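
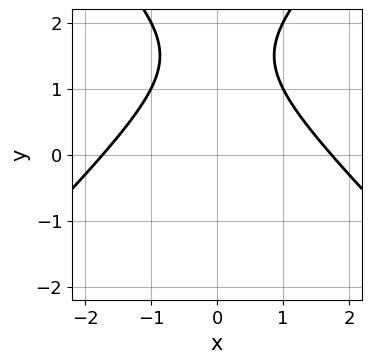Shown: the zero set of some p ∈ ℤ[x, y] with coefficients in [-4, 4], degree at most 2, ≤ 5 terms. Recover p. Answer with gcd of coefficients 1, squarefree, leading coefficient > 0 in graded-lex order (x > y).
1. Degree: a generic line meets the curve in up to 2 points, so deg p = 2.
2. Symmetries: it's symmetric under x → −x, forcing even powers of x.
3. From the axis intercepts and sections: the curve avoids every integer y-axis point in the box.
4. The integer polynomial consistent with all of this is the stated p.

x^2 - y^2 + 3*y - 3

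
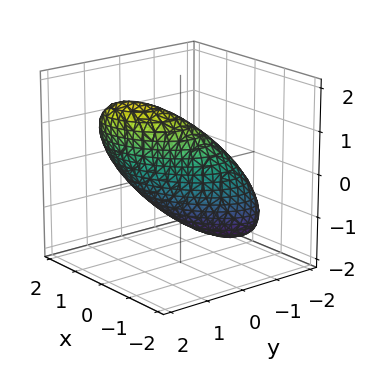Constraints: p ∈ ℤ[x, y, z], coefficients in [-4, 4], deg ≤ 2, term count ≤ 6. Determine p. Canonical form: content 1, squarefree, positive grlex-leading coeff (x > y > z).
2*x^2 - 2*x*y + 3*y^2 - 3*y*z + 2*z^2 - 3

1. deg p = 2.
2. Checking where it meets the axes: among the integer gridlines, it crosses the y-axis at y ∈ {-1, 1}.
3. The integer polynomial consistent with all of this is the stated p.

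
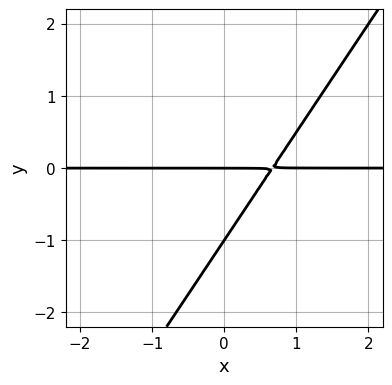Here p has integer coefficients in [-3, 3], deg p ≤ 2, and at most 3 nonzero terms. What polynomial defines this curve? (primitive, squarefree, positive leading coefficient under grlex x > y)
Degree: the shape is more complex than any degree-1 curve, so deg p = 2.
Against the integer gridlines: among the integer gridlines, it crosses the y-axis at y ∈ {-1, 0}; every point of the x-axis in the box is on the curve.
Assembling these constraints gives the stated polynomial.

3*x*y - 2*y^2 - 2*y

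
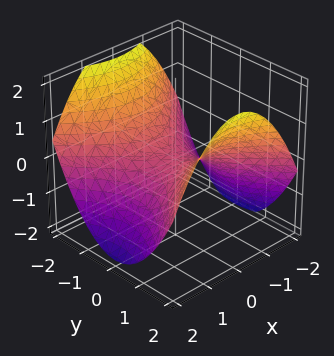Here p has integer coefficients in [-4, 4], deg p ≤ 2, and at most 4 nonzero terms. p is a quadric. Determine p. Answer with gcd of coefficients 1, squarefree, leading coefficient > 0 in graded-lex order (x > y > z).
deg p = 2.
Symmetries: mirror symmetry x ↦ −x ⇒ only even powers of x; mirror symmetry y ↦ −y ⇒ only even powers of y.
Reading off the gridlines: one y-axis crossing is at y = 0; it meets the x-axis at x = 0 (among the integer gridlines); it meets the z-axis at z = 0 (among the integer gridlines).
Solving for integer coefficients yields p as stated.

x^2 - y^2 + 2*z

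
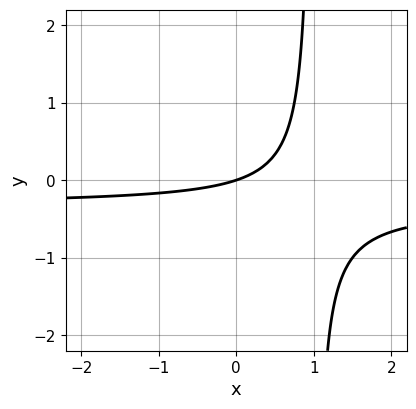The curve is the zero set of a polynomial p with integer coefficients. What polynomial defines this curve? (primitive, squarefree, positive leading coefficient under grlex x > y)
3*x*y + x - 3*y

Degree: the shape is more complex than any degree-1 curve, so deg p = 2.
Observable constraints: it crosses the x-axis at the gridline x = 0; one y-axis crossing is at y = 0.
Assembling these constraints gives the stated polynomial.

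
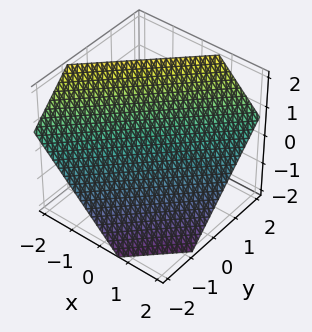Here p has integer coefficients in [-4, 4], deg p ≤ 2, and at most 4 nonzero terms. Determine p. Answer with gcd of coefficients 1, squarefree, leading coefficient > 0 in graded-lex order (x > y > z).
1. The degree is 1 — the surface is flat (a plane).
2. Matching integer coefficients to the picture gives p.

3*x - 3*y + 3*z - 2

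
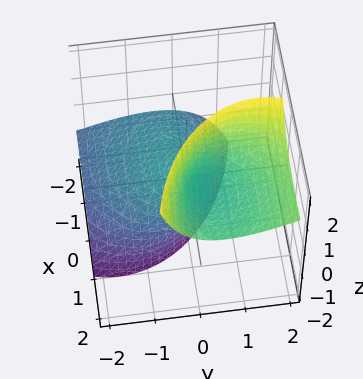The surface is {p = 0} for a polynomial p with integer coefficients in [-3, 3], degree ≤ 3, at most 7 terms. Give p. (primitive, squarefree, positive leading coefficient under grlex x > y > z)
x^2 - 3*x*z + 2*y^2 - 3*y*z + z

There are 2 components.
The degree is 2 — no degree-1 surface has this shape.
Checking where it meets the axes: it crosses the y-axis at the gridline y = 0; one z-axis crossing is at z = 0.
Fitting integer coefficients to these (and the overall shape) gives p.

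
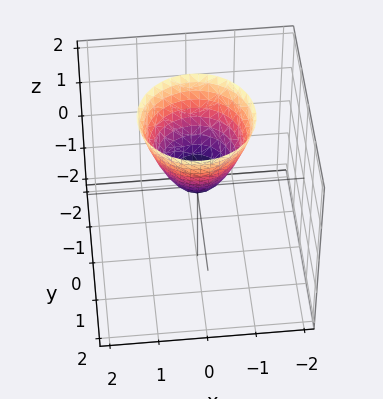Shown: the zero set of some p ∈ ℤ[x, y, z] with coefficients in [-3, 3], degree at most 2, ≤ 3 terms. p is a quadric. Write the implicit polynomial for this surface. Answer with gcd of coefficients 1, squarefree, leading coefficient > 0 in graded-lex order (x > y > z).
3*x^2 + 3*y^2 - 2*z

The degree is 2 — a single bowl opening along one axis; a quadric.
Symmetries: the z-axis is an axis of rotation, so x and y enter only as x² + y².
Observable constraints: it meets the x-axis at x = 0 (among the integer gridlines); it meets the z-axis at z = 0 (among the integer gridlines).
Solving for integer coefficients yields p as stated.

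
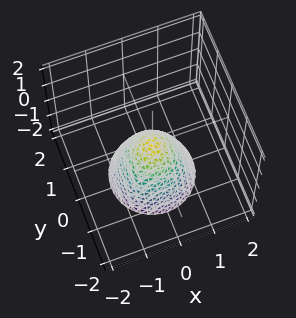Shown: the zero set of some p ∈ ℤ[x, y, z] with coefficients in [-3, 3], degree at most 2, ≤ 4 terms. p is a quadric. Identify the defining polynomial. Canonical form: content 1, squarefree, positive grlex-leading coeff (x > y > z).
3*x^2 + 3*y^2 + 2*z

1. The degree is 2 — a single bowl opening along one axis; a quadric.
2. By symmetry, every cross-section ⟂ z is a circle, so x, y appear only via x² + y².
3. From the axis intercepts and sections: it crosses the x-axis at the gridline x = 0; a circular section at z = -2 has radius between 1 and 2; it meets the y-axis at y = 0 (among the integer gridlines); it meets the z-axis at z = 0 (among the integer gridlines).
4. Putting this together gives p.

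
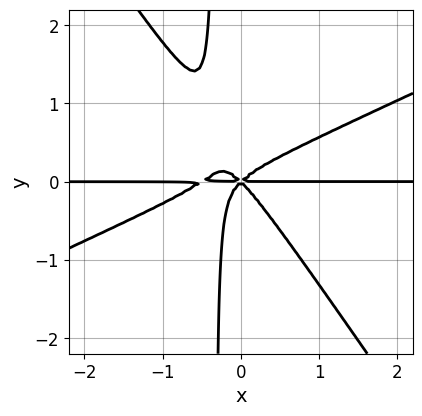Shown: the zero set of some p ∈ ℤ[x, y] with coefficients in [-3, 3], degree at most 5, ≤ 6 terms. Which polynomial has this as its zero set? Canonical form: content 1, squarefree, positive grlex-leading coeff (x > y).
2*x^3*y - 3*x^2*y^2 - 3*x*y^3 + x^2*y - y^3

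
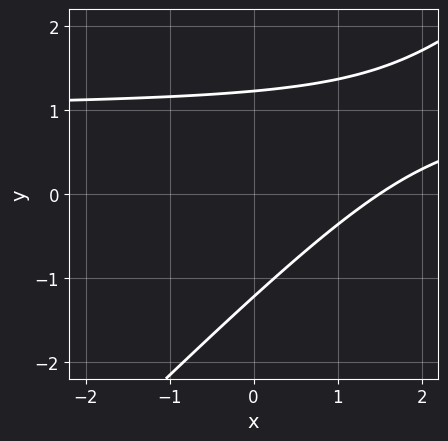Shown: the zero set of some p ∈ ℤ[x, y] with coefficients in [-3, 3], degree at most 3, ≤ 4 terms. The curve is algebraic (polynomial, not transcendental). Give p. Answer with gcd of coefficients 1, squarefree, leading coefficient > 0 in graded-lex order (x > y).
2*x*y - 2*y^2 - 2*x + 3

1. The degree is 2 — the shape is more complex than any degree-1 curve.
2. Matching integer coefficients to the picture gives p.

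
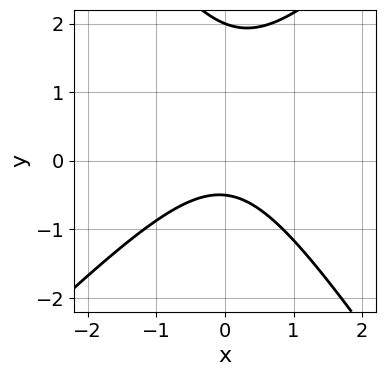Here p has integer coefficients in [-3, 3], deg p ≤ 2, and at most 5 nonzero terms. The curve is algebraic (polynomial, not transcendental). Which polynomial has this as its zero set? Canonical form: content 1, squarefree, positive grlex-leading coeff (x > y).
(a) deg p = 2. A generic line meets the curve in up to 2 points.
(b) Against the integer gridlines: no x-intercept at any integer in the box; it meets the y-axis at y = 2 (among the integer gridlines).
(c) Fitting integer coefficients to these (and the overall shape) gives p.

3*x^2 - x*y - 2*y^2 + 3*y + 2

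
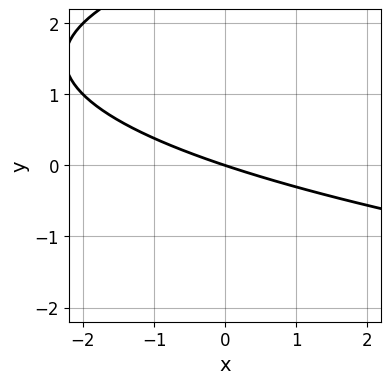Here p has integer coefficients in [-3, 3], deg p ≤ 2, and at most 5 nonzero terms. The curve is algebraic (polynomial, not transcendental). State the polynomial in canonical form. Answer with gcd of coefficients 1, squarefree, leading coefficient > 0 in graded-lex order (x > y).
y^2 - x - 3*y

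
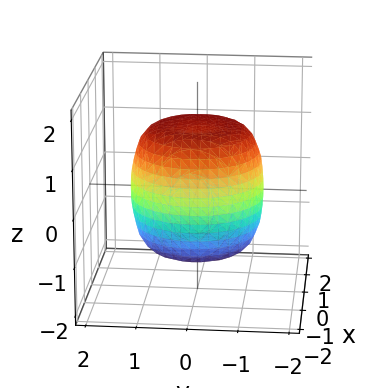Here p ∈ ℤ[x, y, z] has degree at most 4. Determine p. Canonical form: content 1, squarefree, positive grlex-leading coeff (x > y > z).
First, deg p = 4.
Next, symmetry: the z-axis is an axis of rotation, so x and y enter only as x² + y².
Next, checking where it meets the axes: a circular section at z = -1 has radius between 1 and 2.
Finally, together with the visible shape, these determine p as stated.

2*x^4 + 4*x^2*y^2 + 2*y^4 - 2*x^2 - 2*y^2 + 2*z^2 - 3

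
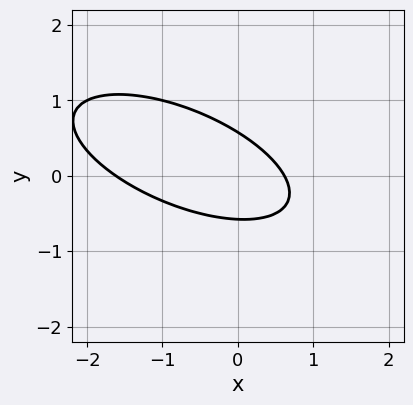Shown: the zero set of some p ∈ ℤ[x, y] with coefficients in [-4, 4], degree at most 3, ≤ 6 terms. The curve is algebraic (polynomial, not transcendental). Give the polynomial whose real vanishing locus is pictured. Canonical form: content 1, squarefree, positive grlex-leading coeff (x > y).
x^2 + 2*x*y + 3*y^2 + x - 1

Degree: a generic line meets the curve in up to 2 points, so deg p = 2.
The integer polynomial consistent with all of this is the stated p.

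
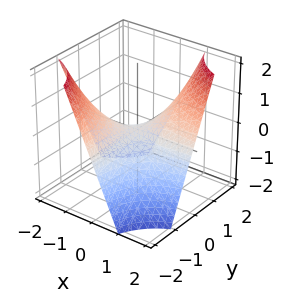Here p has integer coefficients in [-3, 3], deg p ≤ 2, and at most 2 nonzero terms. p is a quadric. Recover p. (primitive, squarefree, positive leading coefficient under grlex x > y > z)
1. Degree: a saddle surface; a quadric, so deg p = 2.
2. Observable constraints: the visible x-axis segment lies entirely on the surface; the visible y-axis segment lies entirely on the surface.
3. Solving for integer coefficients yields p as stated.

x*y - z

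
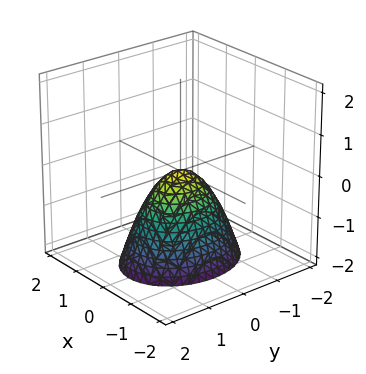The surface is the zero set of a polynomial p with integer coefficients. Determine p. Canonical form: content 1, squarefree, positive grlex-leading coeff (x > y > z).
3*x^2 + 2*y^2 + 2*z

The degree is 2 — a single bowl opening along one axis; a quadric.
Symmetries: mirror symmetry y ↦ −y ⇒ only even powers of y; the x ↦ −x reflection is a symmetry, so x appears only in even powers.
From the visible intercepts: it meets the z-axis at z = 0 (among the integer gridlines); it crosses the y-axis at the gridline y = 0; it meets the x-axis at x = 0 (among the integer gridlines).
Solving for integer coefficients yields p as stated.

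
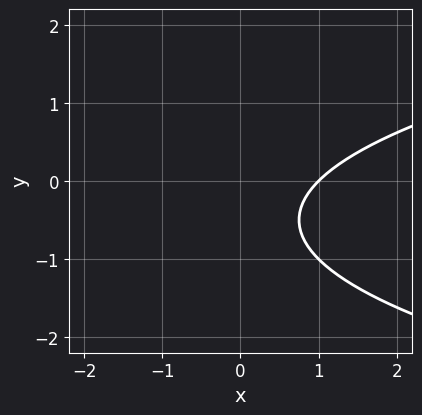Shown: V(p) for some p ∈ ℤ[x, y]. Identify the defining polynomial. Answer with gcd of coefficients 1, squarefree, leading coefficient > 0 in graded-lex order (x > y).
y^2 - x + y + 1

First, the degree is 2 — a generic line meets the curve in up to 2 points.
Then, checking where it meets the axes: the curve avoids every integer y-axis point in the box; one x-axis crossing is at x = 1.
Finally, fitting integer coefficients to these (and the overall shape) gives p.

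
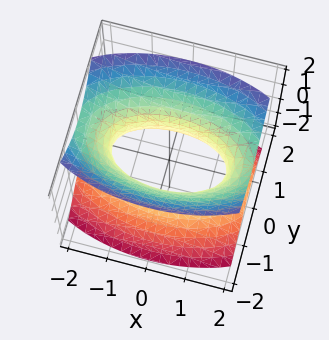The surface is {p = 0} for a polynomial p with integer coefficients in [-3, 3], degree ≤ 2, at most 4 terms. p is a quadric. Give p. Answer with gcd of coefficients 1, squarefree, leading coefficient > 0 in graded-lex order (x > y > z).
x^2 + 3*y^2 - 2*z^2 - 2

First, deg p = 2. An hourglass — one-sheet hyperboloid; a quadric.
Next, symmetries: it's symmetric under z → −z, forcing even powers of z; it's symmetric under x → −x, forcing even powers of x; mirror symmetry y ↦ −y ⇒ only even powers of y.
Next, from the visible intercepts: the surface avoids every integer z-axis point in the box.
Finally, the integer polynomial consistent with all of this is the stated p.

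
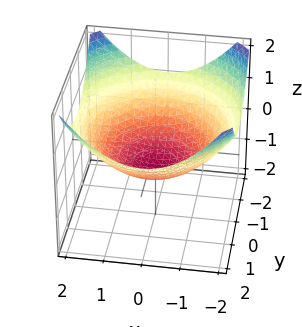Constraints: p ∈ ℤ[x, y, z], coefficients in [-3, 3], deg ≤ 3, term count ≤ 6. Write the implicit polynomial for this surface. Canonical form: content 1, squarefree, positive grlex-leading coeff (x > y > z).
x^2 + y^2 - 3*z - 2

(a) The degree is 2 — no degree-1 surface has this shape.
(b) Symmetries: every cross-section ⟂ z is a circle, so x, y appear only via x² + y².
(c) Checking where it meets the axes: a circular section at z = 0 has radius between 1 and 2.
(d) Solving for integer coefficients yields p as stated.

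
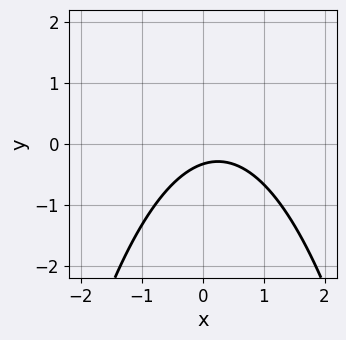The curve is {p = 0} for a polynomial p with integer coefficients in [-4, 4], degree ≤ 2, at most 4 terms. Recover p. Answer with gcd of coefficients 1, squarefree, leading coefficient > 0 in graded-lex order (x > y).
2*x^2 - x + 3*y + 1

(a) The degree is 2 — no degree-1 curve has this shape.
(b) From the axis intercepts and sections: it misses every integer gridline on the x-axis.
(c) The integer polynomial consistent with all of this is the stated p.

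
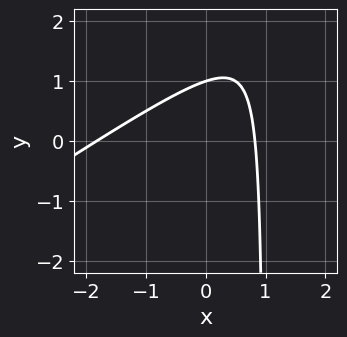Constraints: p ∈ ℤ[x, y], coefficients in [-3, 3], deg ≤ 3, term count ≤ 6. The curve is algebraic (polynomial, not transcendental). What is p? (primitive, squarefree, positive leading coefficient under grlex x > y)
2*x^2 - 3*x*y + 2*x + 3*y - 3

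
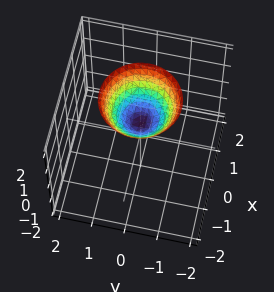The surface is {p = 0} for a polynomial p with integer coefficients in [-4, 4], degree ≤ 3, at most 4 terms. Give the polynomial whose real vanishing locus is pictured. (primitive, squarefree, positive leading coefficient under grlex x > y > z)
3*x^2 + 3*y^2 - 3*z + 2

(a) Degree: a generic line meets the surface in up to 2 points, so deg p = 2.
(b) Symmetries: rotational symmetry about the z-axis ⇒ p depends on x, y only through x² + y².
(c) From the visible intercepts: a circular section at z = 2 has radius between 1 and 2; the surface avoids every integer x-axis point in the box.
(d) The integer polynomial consistent with all of this is the stated p.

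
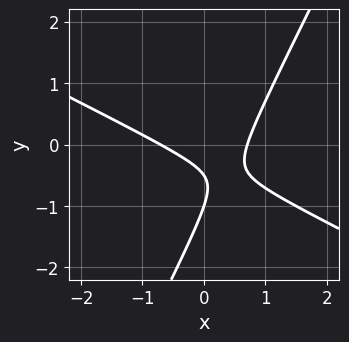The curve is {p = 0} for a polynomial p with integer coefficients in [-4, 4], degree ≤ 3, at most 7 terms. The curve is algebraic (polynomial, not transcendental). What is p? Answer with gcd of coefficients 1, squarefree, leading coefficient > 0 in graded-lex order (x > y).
2*x^2 + 3*x*y - 2*y^2 - 3*y - 1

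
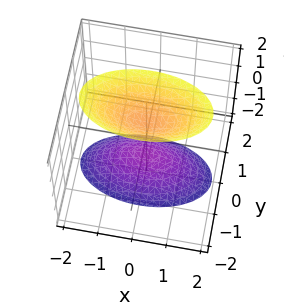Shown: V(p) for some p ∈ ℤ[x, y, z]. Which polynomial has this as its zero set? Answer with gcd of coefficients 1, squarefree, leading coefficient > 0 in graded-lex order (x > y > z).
1. I count 2 distinct pieces. Treating them together as one polynomial.
2. Degree: two sheets facing apart; a quadric, so deg p = 2.
3. Symmetries: mirror symmetry y ↦ −y ⇒ only even powers of y; the x ↦ −x reflection is a symmetry, so x appears only in even powers; the z ↦ −z reflection is a symmetry, so z appears only in even powers.
4. Against the integer gridlines: it misses every integer gridline on the x-axis; among the integer gridlines, it crosses the z-axis at z ∈ {-1, 1}; no y-intercept at any integer in the box.
5. Solving for integer coefficients yields p as stated.

x^2 + 3*y^2 - z^2 + 1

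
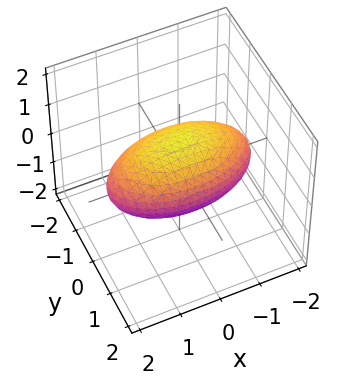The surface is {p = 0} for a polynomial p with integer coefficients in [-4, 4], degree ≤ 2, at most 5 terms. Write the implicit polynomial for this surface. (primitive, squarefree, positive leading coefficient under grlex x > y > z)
x^2 + 3*y^2 + 3*z^2 - 3

(a) Degree: bounded and convex; a quadric, so deg p = 2.
(b) Symmetries: the z ↦ −z reflection is a symmetry, so z appears only in even powers; it's symmetric under y → −y, forcing even powers of y; mirror symmetry x ↦ −x ⇒ only even powers of x.
(c) Reading off the gridlines: the y-axis gridline crossings are at y ∈ {-1, 1}; among the integer gridlines, it crosses the z-axis at z ∈ {-1, 1}.
(d) Fitting integer coefficients to these (and the overall shape) gives p.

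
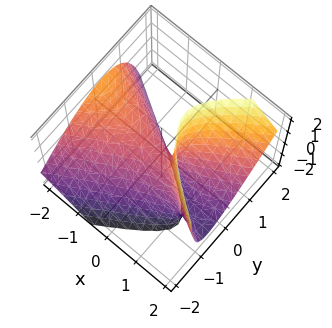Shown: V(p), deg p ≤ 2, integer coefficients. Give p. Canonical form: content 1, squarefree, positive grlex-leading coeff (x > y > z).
x^2 + 2*x*z - 3*y^2 + 2*y*z - z

(a) Degree: no degree-1 surface has this shape, so deg p = 2.
(b) From the visible intercepts: it crosses the y-axis at the gridline y = 0; it meets the z-axis at z = 0 (among the integer gridlines); one x-axis crossing is at x = 0.
(c) Fitting integer coefficients to these (and the overall shape) gives p.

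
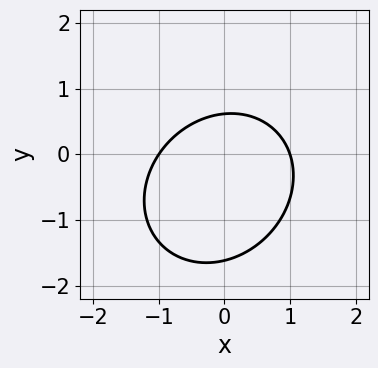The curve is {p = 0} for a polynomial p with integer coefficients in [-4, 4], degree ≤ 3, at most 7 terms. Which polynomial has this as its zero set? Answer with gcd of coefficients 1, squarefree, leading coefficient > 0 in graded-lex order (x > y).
3*x^2 - x*y + 3*y^2 + 3*y - 3

First, degree: the shape is more complex than any degree-1 curve, so deg p = 2.
Next, reading off the gridlines: among the integer gridlines, it crosses the x-axis at x ∈ {-1, 1}.
Finally, putting this together gives p.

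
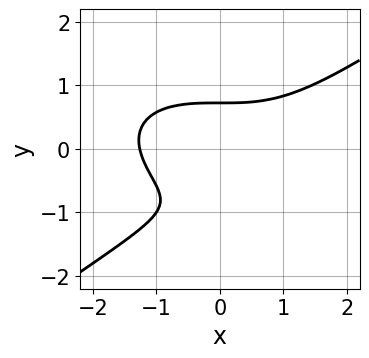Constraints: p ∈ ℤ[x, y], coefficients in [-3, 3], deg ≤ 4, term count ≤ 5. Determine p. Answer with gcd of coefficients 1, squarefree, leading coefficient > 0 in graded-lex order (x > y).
(a) The degree is 3 — the shape is more complex than any degree-2 curve.
(b) Solving for integer coefficients yields p as stated.

x^3 - 3*y^3 - 3*y^2 + y + 2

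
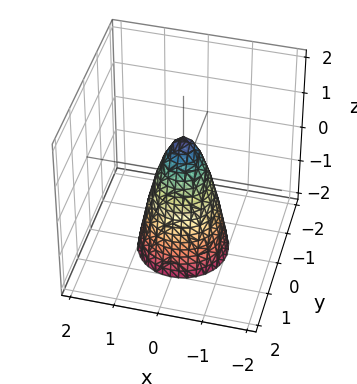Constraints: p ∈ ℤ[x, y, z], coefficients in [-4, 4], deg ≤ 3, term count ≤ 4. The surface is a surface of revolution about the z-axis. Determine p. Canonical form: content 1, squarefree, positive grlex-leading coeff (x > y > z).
First, degree: the shape is more complex than any degree-1 surface, so deg p = 2.
Then, symmetries: the z-axis is an axis of rotation, so x and y enter only as x² + y².
Then, from the axis intercepts and sections: one z-axis crossing is at z = 1; a circular section at z = -1 has radius between 0 and 1.
Finally, matching integer coefficients to the picture gives p.

3*x^2 + 3*y^2 + z - 1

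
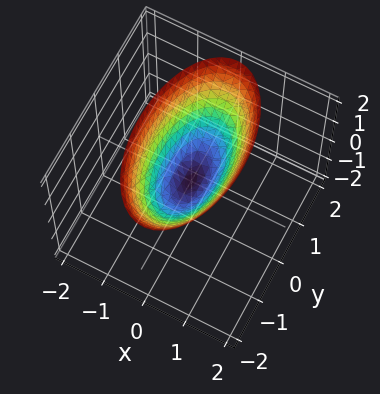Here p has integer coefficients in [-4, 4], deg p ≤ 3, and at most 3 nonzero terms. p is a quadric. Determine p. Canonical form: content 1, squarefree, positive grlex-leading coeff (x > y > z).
1. Degree: a single bowl opening along one axis; a quadric, so deg p = 2.
2. Symmetries: the x ↦ −x reflection is a symmetry, so x appears only in even powers; mirror symmetry y ↦ −y ⇒ only even powers of y.
3. From the visible intercepts: it crosses the z-axis at the gridline z = 0; it crosses the x-axis at the gridline x = 0; it meets the y-axis at y = 0 (among the integer gridlines).
4. Putting this together gives p.

3*x^2 + y^2 - 2*z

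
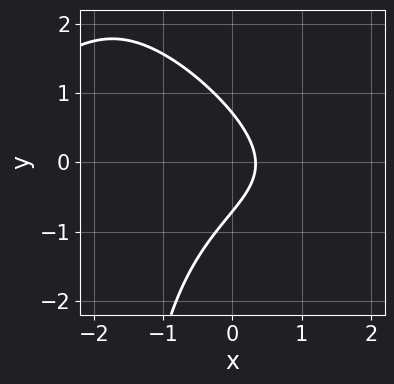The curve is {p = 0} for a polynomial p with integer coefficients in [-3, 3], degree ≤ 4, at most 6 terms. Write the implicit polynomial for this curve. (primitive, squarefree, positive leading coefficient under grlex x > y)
x^2*y + x*y^2 + 2*y^2 + 3*x - 1

(a) deg p = 3. No degree-2 curve has this shape.
(b) Putting this together gives p.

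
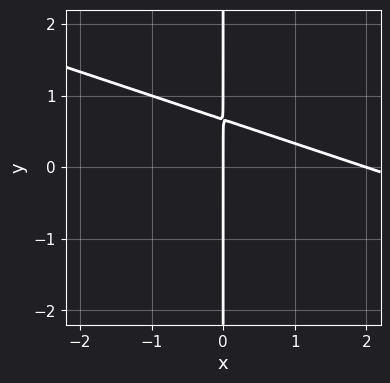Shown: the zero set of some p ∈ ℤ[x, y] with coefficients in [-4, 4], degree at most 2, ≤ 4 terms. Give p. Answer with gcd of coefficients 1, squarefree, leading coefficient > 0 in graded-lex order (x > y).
x^2 + 3*x*y - 2*x

First, degree: no degree-1 curve has this shape, so deg p = 2.
Next, against the integer gridlines: every point of the y-axis in the box is on the curve; among the integer gridlines, it crosses the x-axis at x ∈ {0, 2}.
Finally, solving for integer coefficients yields p as stated.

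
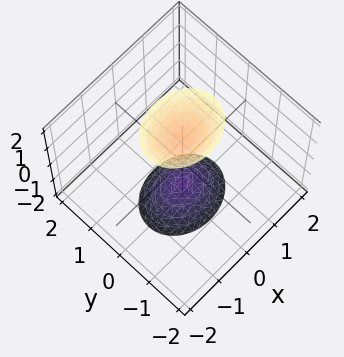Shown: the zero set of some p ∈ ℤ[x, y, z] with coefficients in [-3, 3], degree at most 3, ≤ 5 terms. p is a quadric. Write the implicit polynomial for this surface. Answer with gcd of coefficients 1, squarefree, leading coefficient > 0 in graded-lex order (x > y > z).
The picture has 2 separate pieces. They look like related sheets of one shape, so recover p as a whole.
The degree is 2 — two sheets facing apart; a quadric.
Symmetries: mirror symmetry z ↦ −z ⇒ only even powers of z; mirror symmetry y ↦ −y ⇒ only even powers of y; it's symmetric under x → −x, forcing even powers of x.
Observable constraints: no x-intercept at any integer in the box; no y-intercept at any integer in the box.
Matching integer coefficients to the picture gives p.

2*x^2 + 3*y^2 - z^2 + 2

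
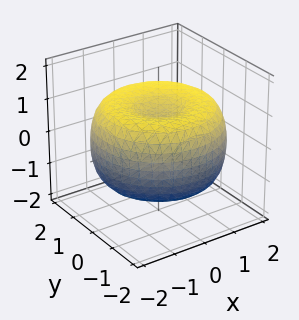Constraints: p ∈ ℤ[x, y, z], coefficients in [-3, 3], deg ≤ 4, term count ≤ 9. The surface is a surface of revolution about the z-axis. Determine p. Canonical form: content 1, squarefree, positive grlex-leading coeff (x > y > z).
x^4 + 2*x^2*y^2 + y^4 - 3*x^2 - 3*y^2 + 3*z^2 - 2

First, the degree is 4 — the shape is more complex than any degree-3 surface.
Then, by symmetry, the surface is invariant under rotation about z: p = q(x² + y², z).
Then, from the axis intercepts and sections: a circular section at z = 1 has radius between 0 and 1.
Finally, assembling these constraints gives the stated polynomial.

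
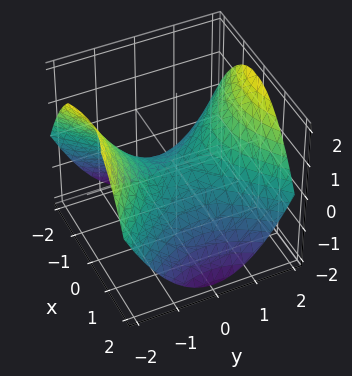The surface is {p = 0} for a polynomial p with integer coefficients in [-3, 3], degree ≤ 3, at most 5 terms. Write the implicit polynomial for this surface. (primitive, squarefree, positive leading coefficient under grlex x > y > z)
x^2 - y^2 + 2*z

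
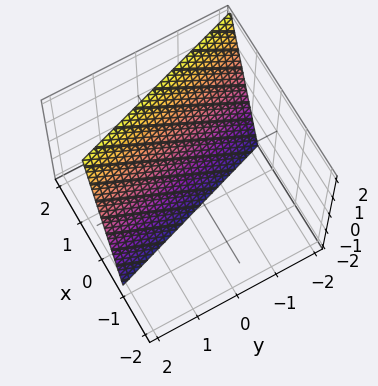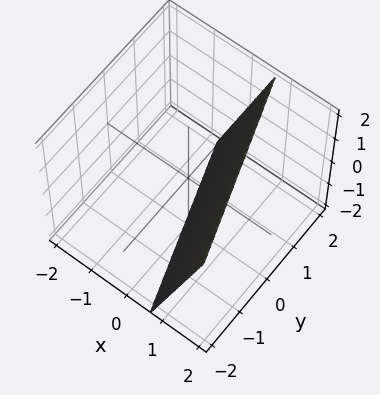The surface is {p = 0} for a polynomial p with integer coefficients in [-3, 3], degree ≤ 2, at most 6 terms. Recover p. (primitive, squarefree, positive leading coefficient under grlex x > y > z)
3*x + y - z - 2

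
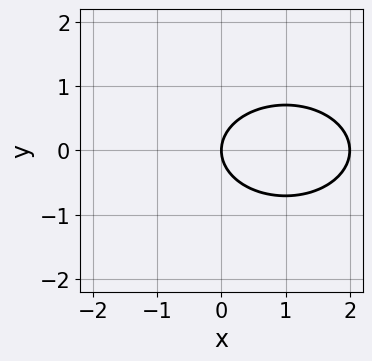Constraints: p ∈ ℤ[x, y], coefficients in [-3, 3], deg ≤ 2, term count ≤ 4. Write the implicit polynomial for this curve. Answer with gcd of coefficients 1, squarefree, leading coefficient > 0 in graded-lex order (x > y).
1. The degree is 2 — a generic line meets the curve in up to 2 points.
2. Symmetries: the y ↦ −y reflection is a symmetry, so y appears only in even powers.
3. Against the integer gridlines: among the integer gridlines, it crosses the x-axis at x ∈ {0, 2}; one y-axis crossing is at y = 0.
4. Assembling these constraints gives the stated polynomial.

x^2 + 2*y^2 - 2*x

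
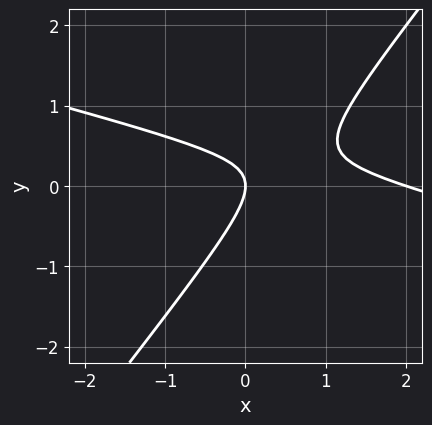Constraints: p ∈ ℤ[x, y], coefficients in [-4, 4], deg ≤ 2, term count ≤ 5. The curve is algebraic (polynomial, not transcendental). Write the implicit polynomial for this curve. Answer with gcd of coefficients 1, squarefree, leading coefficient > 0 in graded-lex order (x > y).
Degree: the shape is more complex than any degree-1 curve, so deg p = 2.
Reading off the gridlines: among the integer gridlines, it crosses the x-axis at x ∈ {0, 2}; it meets the y-axis at y = 0 (among the integer gridlines).
Together with the visible shape, these determine p as stated.

x^2 + 3*x*y - 3*y^2 - 2*x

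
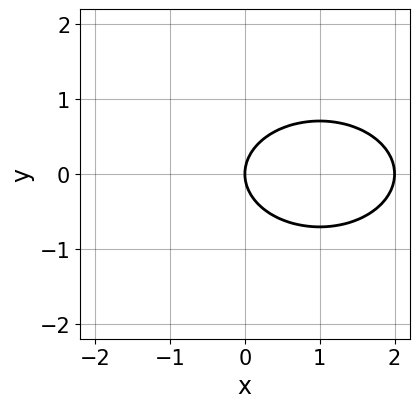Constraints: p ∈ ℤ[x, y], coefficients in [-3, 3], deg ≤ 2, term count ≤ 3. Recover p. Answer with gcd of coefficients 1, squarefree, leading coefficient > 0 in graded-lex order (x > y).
x^2 + 2*y^2 - 2*x

1. deg p = 2. No degree-1 curve has this shape.
2. Symmetries: the y ↦ −y reflection is a symmetry, so y appears only in even powers.
3. Observable constraints: among the integer gridlines, it crosses the x-axis at x ∈ {0, 2}; one y-axis crossing is at y = 0.
4. Assembling these constraints gives the stated polynomial.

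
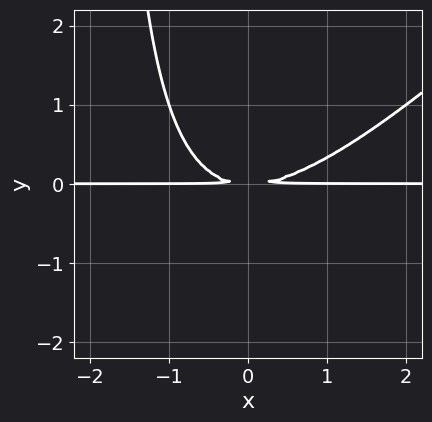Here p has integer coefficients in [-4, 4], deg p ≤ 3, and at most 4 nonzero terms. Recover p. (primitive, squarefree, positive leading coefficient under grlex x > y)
The degree is 3 — a generic line meets the curve in up to 3 points.
Observable constraints: every point of the x-axis in the box is on the curve.
Solving for integer coefficients yields p as stated.

x^2*y - x*y^2 - 2*y^2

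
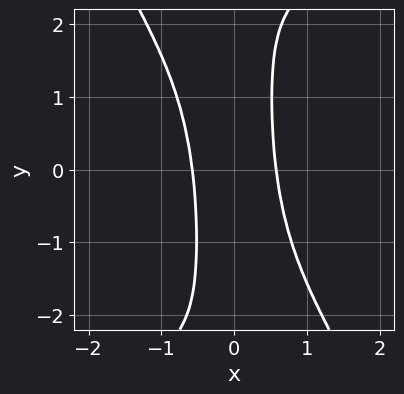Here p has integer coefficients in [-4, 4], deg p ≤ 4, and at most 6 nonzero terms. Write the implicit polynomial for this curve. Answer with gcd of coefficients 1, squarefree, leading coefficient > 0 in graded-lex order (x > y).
3*x^4 - x^2*y^2 + 2*x^2 + x*y - 1

1. Degree: the shape is more complex than any degree-3 curve, so deg p = 4.
2. Observable constraints: the curve avoids every integer y-axis point in the box.
3. Together with the visible shape, these determine p as stated.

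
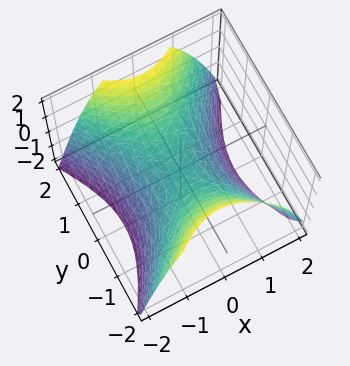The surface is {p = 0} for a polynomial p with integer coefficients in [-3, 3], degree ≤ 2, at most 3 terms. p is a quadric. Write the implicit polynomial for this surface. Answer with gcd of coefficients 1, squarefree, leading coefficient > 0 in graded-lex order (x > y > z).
(a) The degree is 2 — a hyperbolic paraboloid; a quadric.
(b) Symmetries: it's symmetric under x → −x, forcing even powers of x; it's symmetric under y → −y, forcing even powers of y.
(c) From the axis intercepts and sections: one z-axis crossing is at z = 0; it crosses the y-axis at the gridline y = 0; it meets the x-axis at x = 0 (among the integer gridlines).
(d) Assembling these constraints gives the stated polynomial.

3*x^2 - 2*y^2 + 3*z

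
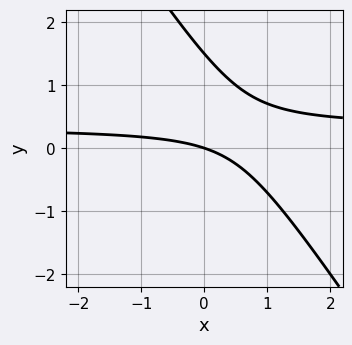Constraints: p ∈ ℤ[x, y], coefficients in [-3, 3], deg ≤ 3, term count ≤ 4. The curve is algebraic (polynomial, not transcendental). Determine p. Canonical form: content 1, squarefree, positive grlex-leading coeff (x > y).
3*x*y + 2*y^2 - x - 3*y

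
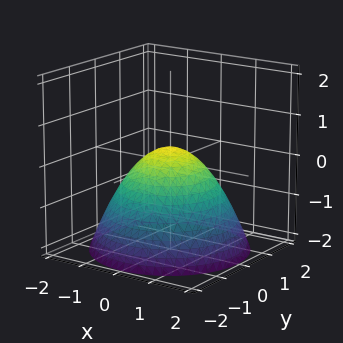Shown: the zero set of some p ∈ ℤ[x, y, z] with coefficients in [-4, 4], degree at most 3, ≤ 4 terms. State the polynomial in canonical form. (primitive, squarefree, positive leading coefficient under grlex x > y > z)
2*x^2 + 2*y^2 + 3*z - 1

(a) The degree is 2 — the shape is more complex than any degree-1 surface.
(b) Symmetries: rotational symmetry about the z-axis ⇒ p depends on x, y only through x² + y².
(c) From the axis intercepts and sections: a circular section at z = -1 has radius between 1 and 2.
(d) Solving for integer coefficients yields p as stated.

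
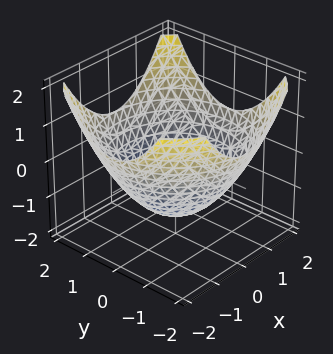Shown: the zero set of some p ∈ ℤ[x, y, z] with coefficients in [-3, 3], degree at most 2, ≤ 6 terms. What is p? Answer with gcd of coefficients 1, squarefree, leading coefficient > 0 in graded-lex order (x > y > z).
x^2 + y^2 - 2*z - 3

First, the degree is 2 — no degree-1 surface has this shape.
Then, by symmetry, the surface is invariant under rotation about z: p = q(x² + y², z).
Next, from the axis intercepts and sections: a circular section at z = -1 has radius exactly 1.
Finally, matching integer coefficients to the picture gives p.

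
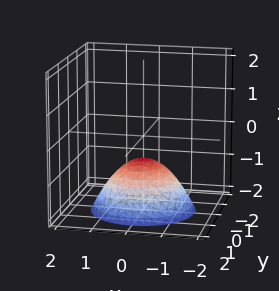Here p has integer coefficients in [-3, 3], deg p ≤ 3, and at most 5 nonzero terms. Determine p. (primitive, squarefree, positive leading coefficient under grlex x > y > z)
2*x^2 + 2*y^2 + 3*z + 2

First, the degree is 2 — the shape is more complex than any degree-1 surface.
Next, symmetries: rotational symmetry about the z-axis ⇒ p depends on x, y only through x² + y².
Next, observable constraints: the surface avoids every integer y-axis point in the box; it misses every integer gridline on the x-axis.
Finally, together with the visible shape, these determine p as stated.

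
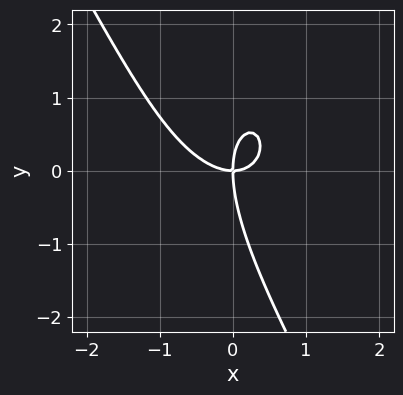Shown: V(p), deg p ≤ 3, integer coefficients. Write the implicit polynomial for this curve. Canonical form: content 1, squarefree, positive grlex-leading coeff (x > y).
3*x^3 + 2*x^2*y + 2*x*y^2 + y^3 - 3*x*y

First, the degree is 3 — the shape is more complex than any degree-2 curve.
Then, against the integer gridlines: it crosses the y-axis at the gridline y = 0; it meets the x-axis at x = 0 (among the integer gridlines).
Finally, these observations pin down the coefficients.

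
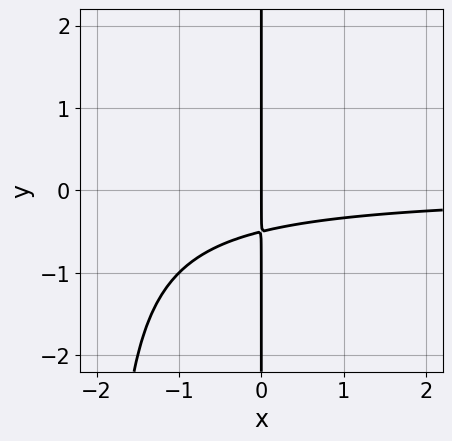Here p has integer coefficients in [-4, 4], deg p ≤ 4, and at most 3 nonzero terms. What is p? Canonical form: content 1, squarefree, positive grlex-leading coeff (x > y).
x^2*y + 2*x*y + x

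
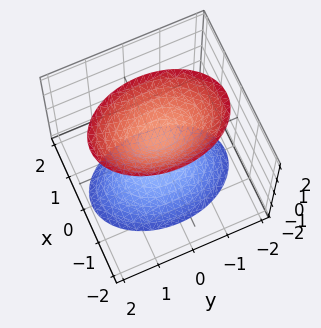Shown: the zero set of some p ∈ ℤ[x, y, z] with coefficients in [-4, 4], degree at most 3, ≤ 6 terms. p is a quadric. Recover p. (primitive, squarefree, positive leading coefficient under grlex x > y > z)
(a) The picture has 2 separate pieces. They look like related sheets of one shape, so recover p as a whole.
(b) The degree is 2 — two separate bowl-shaped sheets opening away from each other; a quadric.
(c) Symmetries: the z ↦ −z reflection is a symmetry, so z appears only in even powers; the x ↦ −x reflection is a symmetry, so x appears only in even powers; mirror symmetry y ↦ −y ⇒ only even powers of y.
(d) Checking where it meets the axes: the surface avoids every integer y-axis point in the box; the z-axis gridline crossings are at z ∈ {-1, 1}.
(e) Matching integer coefficients to the picture gives p.

2*x^2 + y^2 - z^2 + 1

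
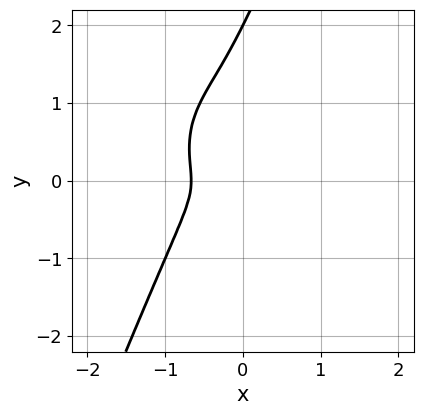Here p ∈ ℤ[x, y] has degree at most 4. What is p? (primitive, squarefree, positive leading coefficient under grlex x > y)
deg p = 3. No degree-2 curve has this shape.
From the visible intercepts: it meets the y-axis at y = 2 (among the integer gridlines).
Putting this together gives p.

3*x^3 + 2*x*y^2 - y^3 + 2*x^2 + 2*y^2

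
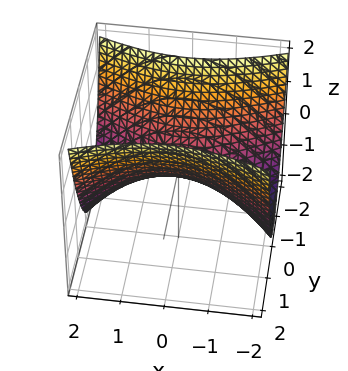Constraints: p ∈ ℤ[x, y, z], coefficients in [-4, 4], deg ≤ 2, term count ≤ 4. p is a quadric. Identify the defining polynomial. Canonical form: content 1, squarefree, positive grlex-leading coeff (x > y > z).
x^2 - 3*y^2 + 3*z

The degree is 2 — a hyperbolic paraboloid; a quadric.
Symmetries: the x ↦ −x reflection is a symmetry, so x appears only in even powers; it's symmetric under y → −y, forcing even powers of y.
Observable constraints: it crosses the y-axis at the gridline y = 0; it crosses the z-axis at the gridline z = 0; one x-axis crossing is at x = 0.
Fitting integer coefficients to these (and the overall shape) gives p.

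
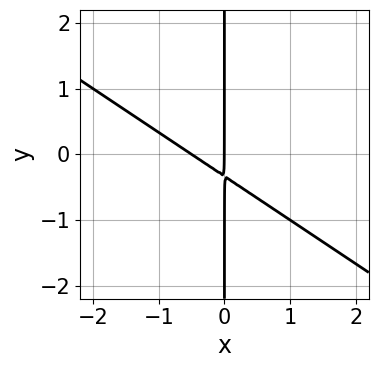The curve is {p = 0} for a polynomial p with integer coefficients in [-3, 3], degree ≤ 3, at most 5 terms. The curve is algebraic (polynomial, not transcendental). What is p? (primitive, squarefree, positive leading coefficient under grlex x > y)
First, deg p = 2. No degree-1 curve has this shape.
Next, checking where it meets the axes: it crosses the x-axis at the gridline x = 0; the visible y-axis segment lies entirely on the curve.
Finally, together with the visible shape, these determine p as stated.

2*x^2 + 3*x*y + x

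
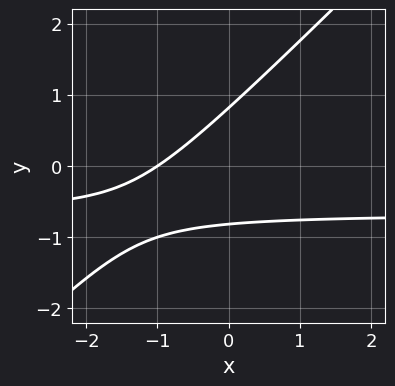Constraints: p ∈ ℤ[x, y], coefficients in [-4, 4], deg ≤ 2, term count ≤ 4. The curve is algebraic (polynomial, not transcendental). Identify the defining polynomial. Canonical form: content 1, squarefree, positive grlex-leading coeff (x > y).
3*x*y - 3*y^2 + 2*x + 2

(a) Degree: the shape is more complex than any degree-1 curve, so deg p = 2.
(b) Checking where it meets the axes: it crosses the x-axis at the gridline x = -1.
(c) Solving for integer coefficients yields p as stated.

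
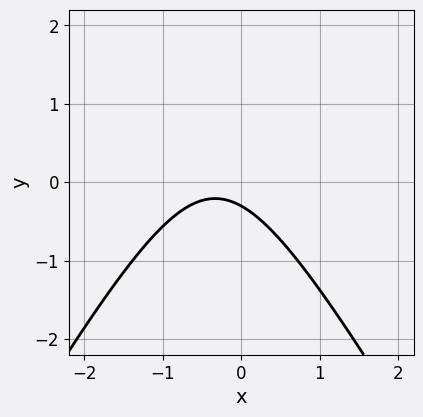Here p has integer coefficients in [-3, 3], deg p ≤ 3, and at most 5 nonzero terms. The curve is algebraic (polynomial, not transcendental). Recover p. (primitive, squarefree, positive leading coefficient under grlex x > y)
3*x^2 - y^2 + 2*x + 3*y + 1

The degree is 2 — the shape is more complex than any degree-1 curve.
Checking where it meets the axes: no x-intercept at any integer in the box.
Matching integer coefficients to the picture gives p.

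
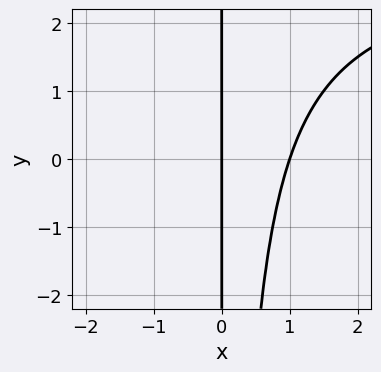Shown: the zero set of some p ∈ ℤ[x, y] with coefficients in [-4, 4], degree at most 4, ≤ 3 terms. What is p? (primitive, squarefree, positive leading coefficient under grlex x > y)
1. The degree is 3 — a generic line meets the curve in up to 3 points.
2. From the visible intercepts: the x-axis gridline crossings are at x ∈ {0, 1}; every point of the y-axis in the box is on the curve.
3. Solving for integer coefficients yields p as stated.

x^2*y - 3*x^2 + 3*x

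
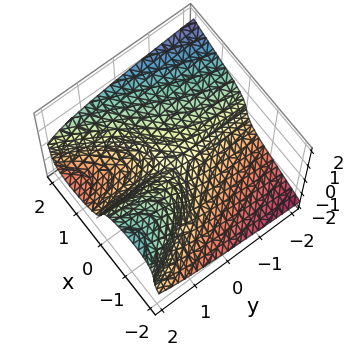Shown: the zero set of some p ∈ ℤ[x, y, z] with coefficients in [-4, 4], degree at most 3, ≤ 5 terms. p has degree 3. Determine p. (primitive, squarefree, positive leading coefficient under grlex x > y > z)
(a) The degree is 3 — the shape is more complex than any degree-2 surface.
(b) Checking where it meets the axes: it crosses the x-axis at the gridline x = 0; every point of the y-axis in the box is on the surface.
(c) Putting this together gives p.

x^3 - x*z^2 - 3*z^3 - 2*x*y - z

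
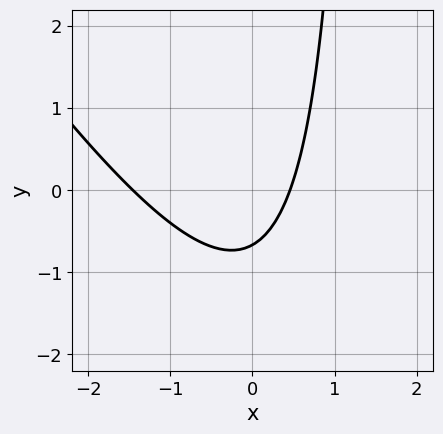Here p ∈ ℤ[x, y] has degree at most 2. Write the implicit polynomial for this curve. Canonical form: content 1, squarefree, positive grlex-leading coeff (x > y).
3*x^2 + 2*x*y + 3*x - 3*y - 2

(a) deg p = 2. No degree-1 curve has this shape.
(b) Matching integer coefficients to the picture gives p.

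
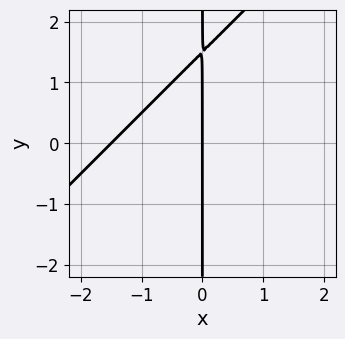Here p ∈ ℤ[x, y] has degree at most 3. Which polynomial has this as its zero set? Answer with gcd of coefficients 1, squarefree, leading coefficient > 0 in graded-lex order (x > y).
2*x^2 - 2*x*y + 3*x

First, deg p = 2.
Then, observable constraints: the visible y-axis segment lies entirely on the curve; one x-axis crossing is at x = 0.
Finally, putting this together gives p.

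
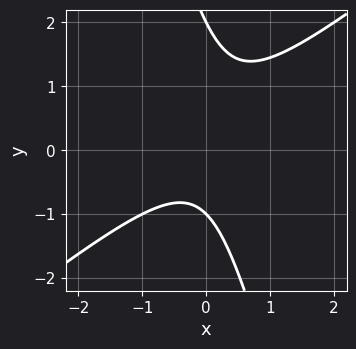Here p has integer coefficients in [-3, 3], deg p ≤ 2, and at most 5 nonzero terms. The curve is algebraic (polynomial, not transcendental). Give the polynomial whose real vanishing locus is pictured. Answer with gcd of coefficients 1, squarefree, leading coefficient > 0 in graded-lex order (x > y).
3*x^2 - 3*x*y - y^2 + y + 2

First, the degree is 2 — no degree-1 curve has this shape.
Next, from the visible intercepts: the curve avoids every integer x-axis point in the box; among the integer gridlines, it crosses the y-axis at y ∈ {-1, 2}.
Finally, together with the visible shape, these determine p as stated.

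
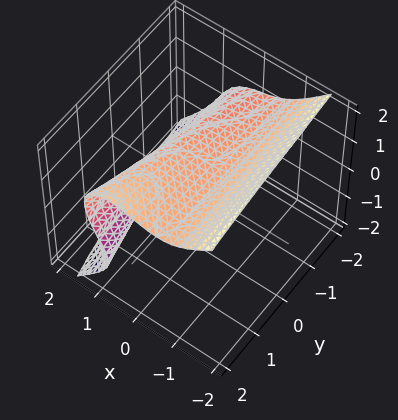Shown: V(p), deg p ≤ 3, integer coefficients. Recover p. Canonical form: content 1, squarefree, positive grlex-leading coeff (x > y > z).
1. Degree: a generic line meets the surface in up to 3 points, so deg p = 3.
2. Observable constraints: it meets the x-axis at x = 1 (among the integer gridlines); it misses every integer gridline on the y-axis.
3. These observations pin down the coefficients.

3*x^3 - x*y*z + 2*z^3 - y*z - 3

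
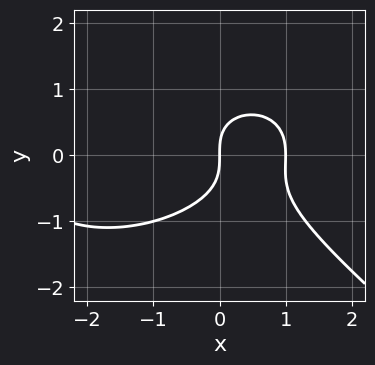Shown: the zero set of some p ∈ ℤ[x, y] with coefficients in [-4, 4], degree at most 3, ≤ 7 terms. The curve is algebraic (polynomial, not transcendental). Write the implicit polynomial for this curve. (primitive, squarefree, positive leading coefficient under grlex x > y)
First, deg p = 3. No degree-2 curve has this shape.
Next, against the integer gridlines: the x-axis gridline crossings are at x ∈ {0, 1}; it meets the y-axis at y = 0 (among the integer gridlines).
Finally, putting this together gives p.

x^3 + x*y^2 + 3*y^3 + 2*x^2 - 3*x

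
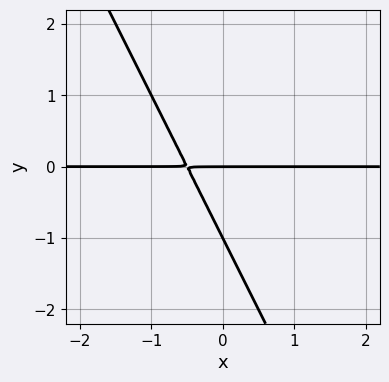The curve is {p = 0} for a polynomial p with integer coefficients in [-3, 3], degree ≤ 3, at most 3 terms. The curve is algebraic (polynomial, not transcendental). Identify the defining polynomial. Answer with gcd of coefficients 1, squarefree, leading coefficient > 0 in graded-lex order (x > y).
2*x*y + y^2 + y

(a) The degree is 2 — no degree-1 curve has this shape.
(b) From the axis intercepts and sections: the y-axis gridline crossings are at y ∈ {-1, 0}; every point of the x-axis in the box is on the curve.
(c) Together with the visible shape, these determine p as stated.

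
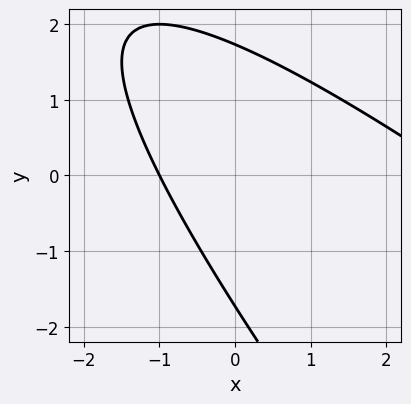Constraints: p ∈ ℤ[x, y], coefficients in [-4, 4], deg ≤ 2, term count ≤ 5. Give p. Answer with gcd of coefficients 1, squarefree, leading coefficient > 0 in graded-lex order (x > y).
x^2 + 2*x*y + y^2 - 2*x - 3

First, degree: no degree-1 curve has this shape, so deg p = 2.
Then, against the integer gridlines: one x-axis crossing is at x = -1.
Finally, fitting integer coefficients to these (and the overall shape) gives p.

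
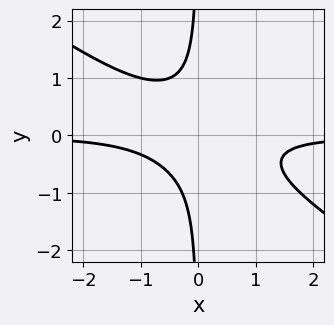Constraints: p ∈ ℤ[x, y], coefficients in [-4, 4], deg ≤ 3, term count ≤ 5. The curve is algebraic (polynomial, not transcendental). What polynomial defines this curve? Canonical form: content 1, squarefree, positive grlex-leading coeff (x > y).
2*x^2*y + 3*x*y^2 + 1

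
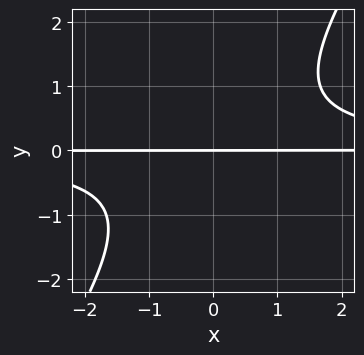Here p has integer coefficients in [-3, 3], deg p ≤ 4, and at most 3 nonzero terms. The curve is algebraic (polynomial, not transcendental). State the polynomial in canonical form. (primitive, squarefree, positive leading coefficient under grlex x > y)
(a) deg p = 3. A generic line meets the curve in up to 3 points.
(b) Observable constraints: the visible x-axis segment lies entirely on the curve; it crosses the y-axis at the gridline y = 0.
(c) Solving for integer coefficients yields p as stated.

3*x*y^2 - 2*y^3 - 3*y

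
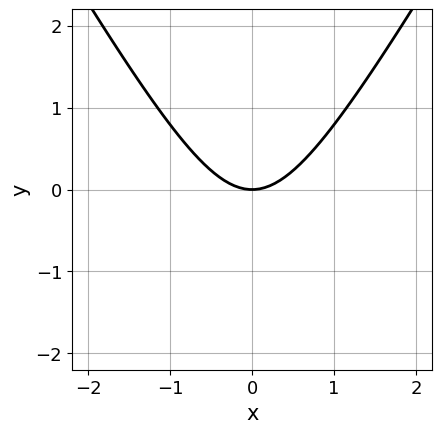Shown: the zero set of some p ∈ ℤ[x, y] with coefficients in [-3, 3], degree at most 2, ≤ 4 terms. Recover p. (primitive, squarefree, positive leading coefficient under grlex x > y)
1. deg p = 2. The shape is more complex than any degree-1 curve.
2. Symmetries: it's symmetric under x → −x, forcing even powers of x.
3. From the visible intercepts: it crosses the y-axis at the gridline y = 0; it crosses the x-axis at the gridline x = 0.
4. Fitting integer coefficients to these (and the overall shape) gives p.

3*x^2 - y^2 - 3*y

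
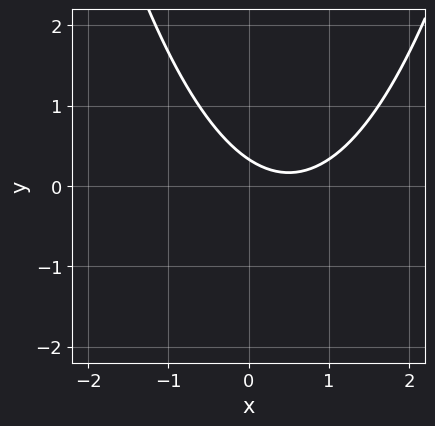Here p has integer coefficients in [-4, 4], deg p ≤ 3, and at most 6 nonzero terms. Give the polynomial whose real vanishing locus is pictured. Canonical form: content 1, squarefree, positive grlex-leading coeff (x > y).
First, the degree is 2 — no degree-1 curve has this shape.
Then, against the integer gridlines: no x-intercept at any integer in the box.
Finally, assembling these constraints gives the stated polynomial.

2*x^2 - 2*x - 3*y + 1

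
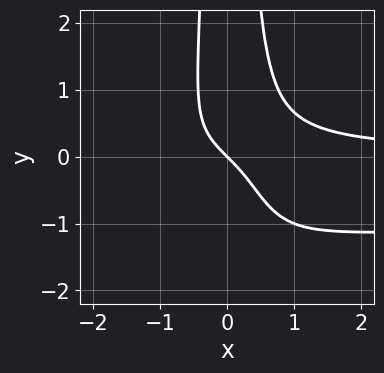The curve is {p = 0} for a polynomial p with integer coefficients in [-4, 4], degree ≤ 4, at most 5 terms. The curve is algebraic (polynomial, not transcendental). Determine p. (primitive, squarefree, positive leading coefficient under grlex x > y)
3*x^2*y^2 + 3*x^2*y - 2*x - 2*y

(a) Degree: a generic line meets the curve in up to 4 points, so deg p = 4.
(b) Against the integer gridlines: it crosses the x-axis at the gridline x = 0; it crosses the y-axis at the gridline y = 0.
(c) The integer polynomial consistent with all of this is the stated p.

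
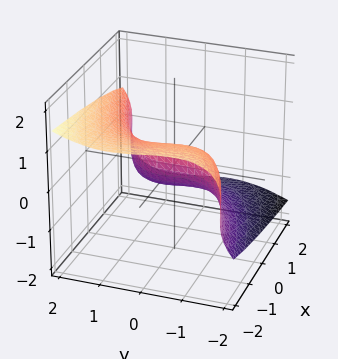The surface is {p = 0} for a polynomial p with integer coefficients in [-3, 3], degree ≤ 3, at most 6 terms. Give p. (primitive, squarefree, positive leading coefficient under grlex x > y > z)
y^3 - y*z^2 - 3*z^3 - 3*x

Degree: a generic line meets the surface in up to 3 points, so deg p = 3.
From the axis intercepts and sections: it meets the y-axis at y = 0 (among the integer gridlines); one x-axis crossing is at x = 0; it meets the z-axis at z = 0 (among the integer gridlines).
Solving for integer coefficients yields p as stated.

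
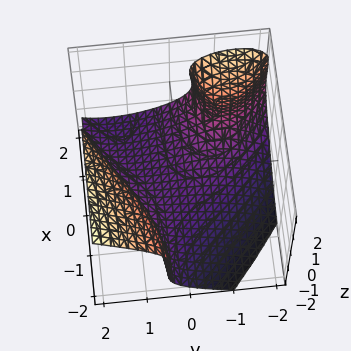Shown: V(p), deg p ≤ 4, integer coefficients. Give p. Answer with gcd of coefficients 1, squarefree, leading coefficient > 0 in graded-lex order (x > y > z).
1. deg p = 3.
2. Against the integer gridlines: it misses every integer gridline on the x-axis.
3. Fitting integer coefficients to these (and the overall shape) gives p.

x*z^2 + y^3 - 2*z^3 - 3*x*y - 3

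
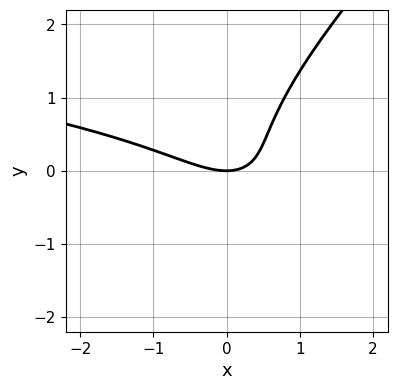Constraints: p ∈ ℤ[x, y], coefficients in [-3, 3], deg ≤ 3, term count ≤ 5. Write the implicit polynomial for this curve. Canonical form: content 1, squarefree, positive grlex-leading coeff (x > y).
3*x*y^2 - 3*y^3 + 2*x^2 + 3*x*y - 3*y

First, the degree is 3 — the shape is more complex than any degree-2 curve.
Then, against the integer gridlines: one y-axis crossing is at y = 0; it crosses the x-axis at the gridline x = 0.
Finally, solving for integer coefficients yields p as stated.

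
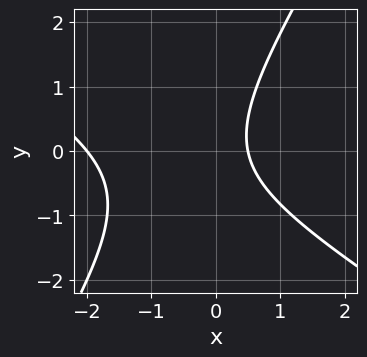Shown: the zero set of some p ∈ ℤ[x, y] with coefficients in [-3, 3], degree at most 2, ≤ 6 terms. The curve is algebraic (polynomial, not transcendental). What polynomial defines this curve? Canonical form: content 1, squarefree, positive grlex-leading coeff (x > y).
1. deg p = 2.
2. From the axis intercepts and sections: one x-axis crossing is at x = -2; it misses every integer gridline on the y-axis.
3. The integer polynomial consistent with all of this is the stated p.

2*x^2 + 2*x*y - 2*y^2 + 3*x - 2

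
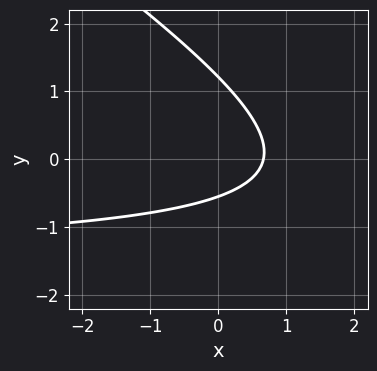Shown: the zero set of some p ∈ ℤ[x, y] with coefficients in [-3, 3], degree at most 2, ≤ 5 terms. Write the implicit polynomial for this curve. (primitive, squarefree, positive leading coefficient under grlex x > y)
2*x*y + 3*y^2 + 3*x - 2*y - 2

1. Degree: a generic line meets the curve in up to 2 points, so deg p = 2.
2. Solving for integer coefficients yields p as stated.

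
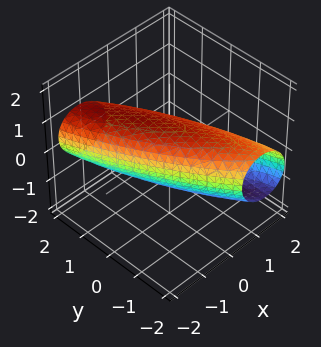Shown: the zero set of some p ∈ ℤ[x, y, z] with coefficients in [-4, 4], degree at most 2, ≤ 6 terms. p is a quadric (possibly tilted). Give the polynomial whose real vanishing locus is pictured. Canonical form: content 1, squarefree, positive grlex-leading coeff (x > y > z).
3*x^2 + 3*x*y + x*z + y^2 + 3*z^2 - 3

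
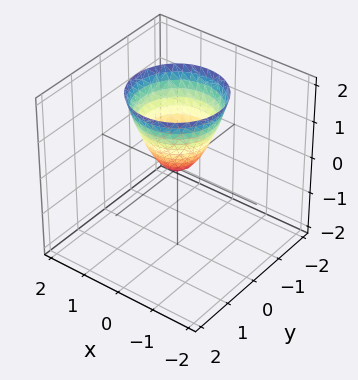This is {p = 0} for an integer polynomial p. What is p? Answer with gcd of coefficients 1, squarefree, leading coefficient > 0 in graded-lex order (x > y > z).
First, deg p = 2. A paraboloid; a quadric.
Next, by symmetry, the z-axis is an axis of rotation, so x and y enter only as x² + y².
Then, from the visible intercepts: it meets the y-axis at y = 0 (among the integer gridlines); it crosses the x-axis at the gridline x = 0; it meets the z-axis at z = 0 (among the integer gridlines); a circular section at z = 1 has radius between 0 and 1.
Finally, putting this together gives p.

3*x^2 + 3*y^2 - 2*z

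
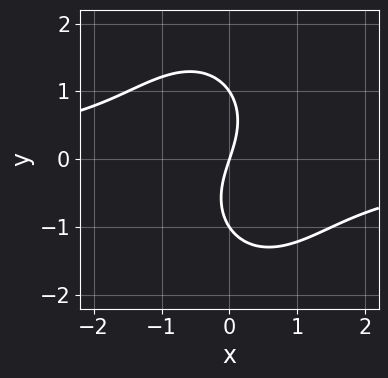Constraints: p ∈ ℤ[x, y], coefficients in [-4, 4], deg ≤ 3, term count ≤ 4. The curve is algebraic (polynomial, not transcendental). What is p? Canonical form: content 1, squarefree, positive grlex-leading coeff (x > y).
2*x^2*y + y^3 + 3*x - y

1. deg p = 3. The shape is more complex than any degree-2 curve.
2. Against the integer gridlines: it meets the x-axis at x = 0 (among the integer gridlines); the y-axis gridline crossings are at y ∈ {-1, 0, 1}.
3. Putting this together gives p.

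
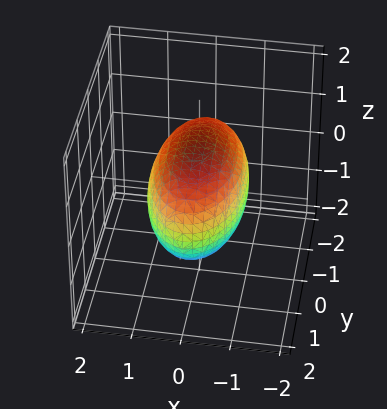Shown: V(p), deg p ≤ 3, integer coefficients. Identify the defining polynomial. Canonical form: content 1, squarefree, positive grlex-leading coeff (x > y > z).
3*x^2 + y^2 + 2*z^2 - 3

First, the degree is 2 — a closed, bounded, convex surface; a quadric.
Then, symmetries: mirror symmetry y ↦ −y ⇒ only even powers of y; it's symmetric under z → −z, forcing even powers of z; mirror symmetry x ↦ −x ⇒ only even powers of x.
Next, from the axis intercepts and sections: among the integer gridlines, it crosses the x-axis at x ∈ {-1, 1}.
Finally, these observations pin down the coefficients.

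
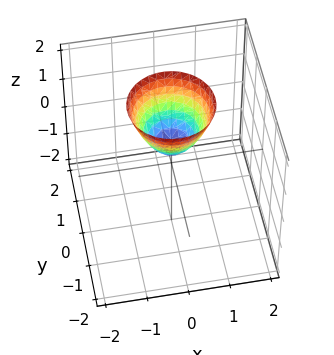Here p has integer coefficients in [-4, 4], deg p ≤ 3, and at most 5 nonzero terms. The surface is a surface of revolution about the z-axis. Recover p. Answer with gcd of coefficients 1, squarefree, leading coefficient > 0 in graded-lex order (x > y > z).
(a) deg p = 2. The shape is more complex than any degree-1 surface.
(b) By symmetry, the surface is invariant under rotation about z: p = q(x² + y², z).
(c) Against the integer gridlines: no x-intercept at any integer in the box; the surface avoids every integer y-axis point in the box; a circular section at z = 2 has radius exactly 1.
(d) Together with the visible shape, these determine p as stated.

3*x^2 + 3*y^2 - 2*z + 1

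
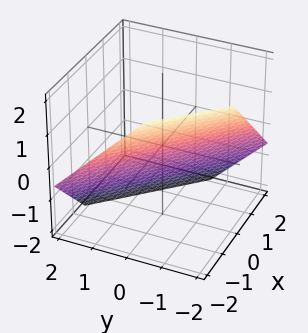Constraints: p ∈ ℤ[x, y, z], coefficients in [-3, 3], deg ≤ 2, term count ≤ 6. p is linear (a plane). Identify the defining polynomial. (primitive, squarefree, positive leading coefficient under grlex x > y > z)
3*x + 3*y + 3*z + 2

First, deg p = 1.
Finally, matching integer coefficients to the picture gives p.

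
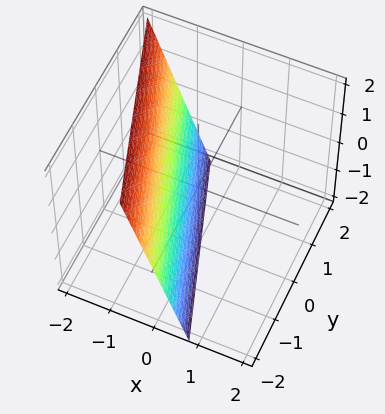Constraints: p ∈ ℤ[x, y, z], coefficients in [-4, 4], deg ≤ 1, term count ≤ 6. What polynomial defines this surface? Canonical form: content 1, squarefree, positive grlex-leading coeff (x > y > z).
3*x + y + z + 2

(a) Degree: the surface is flat (a plane), so deg p = 1.
(b) Against the integer gridlines: one y-axis crossing is at y = -2; one z-axis crossing is at z = -2.
(c) Fitting integer coefficients to these (and the overall shape) gives p.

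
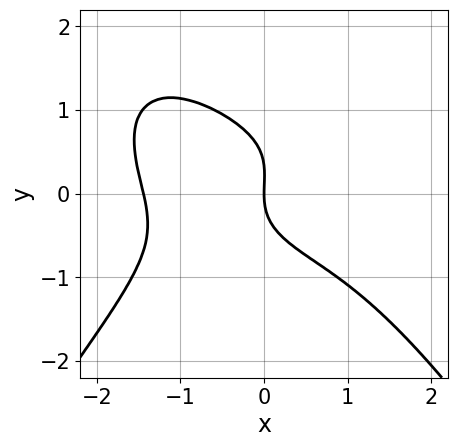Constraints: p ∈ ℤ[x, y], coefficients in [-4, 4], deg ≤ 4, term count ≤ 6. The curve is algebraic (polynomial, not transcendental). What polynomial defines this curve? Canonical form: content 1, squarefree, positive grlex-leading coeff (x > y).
First, deg p = 4.
Next, observable constraints: it meets the x-axis at x = 0 (among the integer gridlines); one y-axis crossing is at y = 0.
Finally, together with the visible shape, these determine p as stated.

x^4 - x^2*y + 3*y^3 - y^2 + 3*x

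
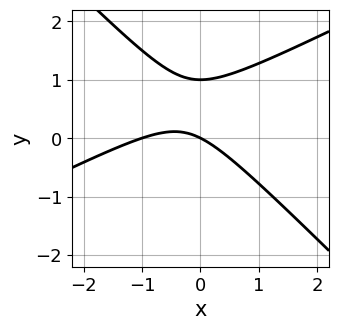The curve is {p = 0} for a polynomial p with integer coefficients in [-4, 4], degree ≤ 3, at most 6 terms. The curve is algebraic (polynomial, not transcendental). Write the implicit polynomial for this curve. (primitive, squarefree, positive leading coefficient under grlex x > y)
x^2 - x*y - 2*y^2 + x + 2*y

(a) Degree: no degree-1 curve has this shape, so deg p = 2.
(b) Checking where it meets the axes: the y-axis gridline crossings are at y ∈ {0, 1}; the x-axis gridline crossings are at x ∈ {-1, 0}.
(c) Putting this together gives p.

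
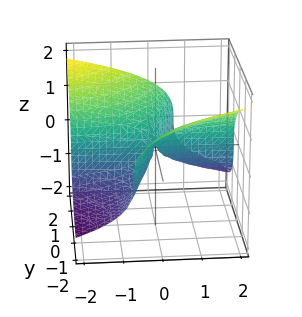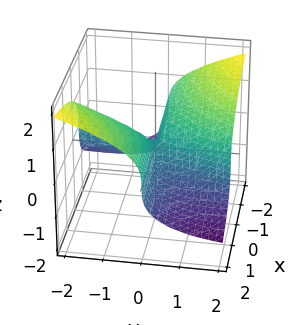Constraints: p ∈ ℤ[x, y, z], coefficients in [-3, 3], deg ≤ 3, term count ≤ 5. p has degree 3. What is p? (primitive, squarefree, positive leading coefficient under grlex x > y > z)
First, degree: the shape is more complex than any degree-2 surface, so deg p = 3.
Then, against the integer gridlines: it crosses the z-axis at the gridline z = 0; every point of the x-axis in the box is on the surface.
Finally, together with the visible shape, these determine p as stated.

3*z^3 + 3*x*y - y^2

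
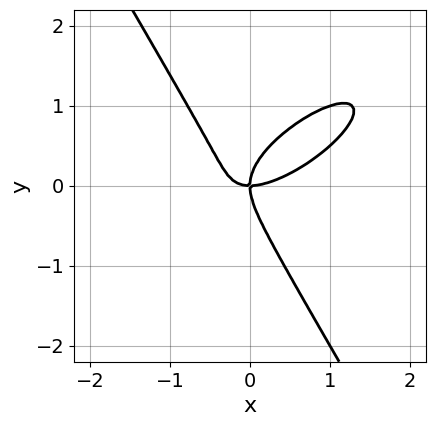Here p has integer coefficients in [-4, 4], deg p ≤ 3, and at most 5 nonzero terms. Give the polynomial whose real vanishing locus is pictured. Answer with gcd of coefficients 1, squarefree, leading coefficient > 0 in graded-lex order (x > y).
2*x^3 - 3*x^2*y + x*y^2 + 2*y^3 - 2*x*y

1. deg p = 3. A generic line meets the curve in up to 3 points.
2. Reading off the gridlines: one x-axis crossing is at x = 0; it crosses the y-axis at the gridline y = 0.
3. These observations pin down the coefficients.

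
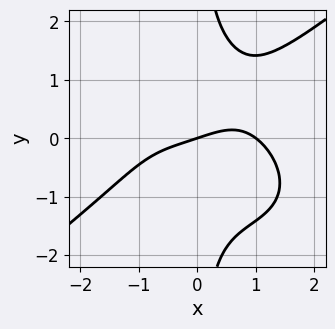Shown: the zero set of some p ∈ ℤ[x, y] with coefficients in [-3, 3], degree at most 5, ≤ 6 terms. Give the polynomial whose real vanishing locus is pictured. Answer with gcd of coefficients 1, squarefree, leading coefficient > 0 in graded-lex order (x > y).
The degree is 4 — a generic line meets the curve in up to 4 points.
Reading off the gridlines: among the integer gridlines, it crosses the x-axis at x ∈ {0, 1}; it meets the y-axis at y = 0 (among the integer gridlines).
Solving for integer coefficients yields p as stated.

x^4 - 2*x*y^3 + x^2*y - x + 3*y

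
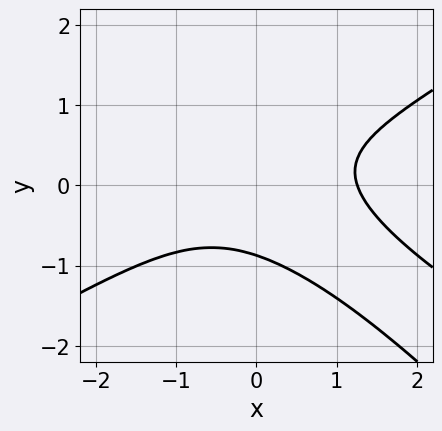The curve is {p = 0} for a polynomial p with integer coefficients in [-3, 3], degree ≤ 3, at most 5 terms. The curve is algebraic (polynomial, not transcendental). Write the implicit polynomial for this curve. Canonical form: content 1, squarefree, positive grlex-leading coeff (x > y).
The degree is 3 — a generic line meets the curve in up to 3 points.
Solving for integer coefficients yields p as stated.

x^3 + x^2*y - 3*x*y^2 - 3*y^3 - 2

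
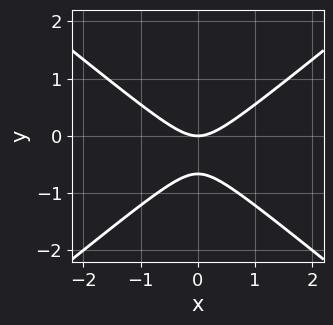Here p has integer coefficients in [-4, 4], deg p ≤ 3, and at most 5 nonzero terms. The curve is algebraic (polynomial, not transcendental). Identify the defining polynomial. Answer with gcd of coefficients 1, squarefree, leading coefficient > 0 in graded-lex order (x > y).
2*x^2 - 3*y^2 - 2*y

First, deg p = 2. No degree-1 curve has this shape.
Then, symmetries: it's symmetric under x → −x, forcing even powers of x.
Then, checking where it meets the axes: it crosses the x-axis at the gridline x = 0; it crosses the y-axis at the gridline y = 0.
Finally, assembling these constraints gives the stated polynomial.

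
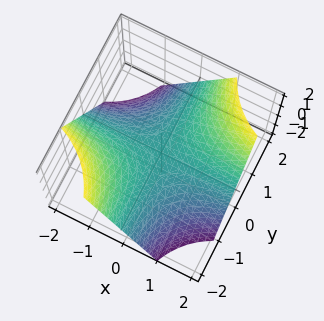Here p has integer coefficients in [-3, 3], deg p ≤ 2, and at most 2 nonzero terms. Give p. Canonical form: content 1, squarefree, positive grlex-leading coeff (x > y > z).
x*y - z

1. Degree: a saddle surface; a quadric, so deg p = 2.
2. Checking where it meets the axes: it crosses the z-axis at the gridline z = 0; every point of the y-axis in the box is on the surface; the visible x-axis segment lies entirely on the surface.
3. These observations pin down the coefficients.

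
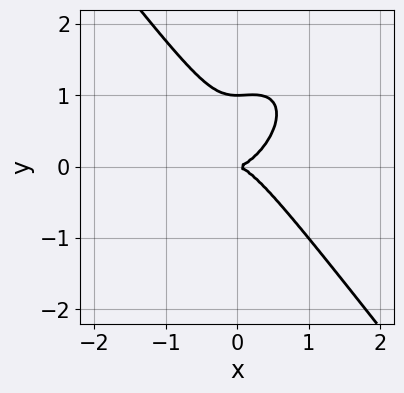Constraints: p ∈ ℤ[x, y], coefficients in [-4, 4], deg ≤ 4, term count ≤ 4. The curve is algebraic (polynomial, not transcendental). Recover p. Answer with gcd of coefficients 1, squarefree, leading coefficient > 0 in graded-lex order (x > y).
3*x^3 - x^2*y + 2*y^3 - 2*y^2

(a) Degree: the shape is more complex than any degree-2 curve, so deg p = 3.
(b) Reading off the gridlines: one x-axis crossing is at x = 0; the y-axis gridline crossings are at y ∈ {0, 1}.
(c) Together with the visible shape, these determine p as stated.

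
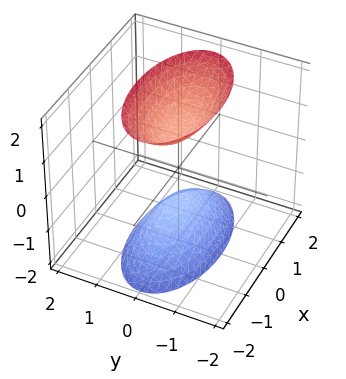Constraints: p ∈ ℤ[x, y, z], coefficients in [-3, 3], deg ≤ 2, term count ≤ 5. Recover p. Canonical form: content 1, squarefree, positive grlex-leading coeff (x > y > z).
1. There are 2 components. Treating them together as one polynomial.
2. The degree is 2 — two separate bowl-shaped sheets opening away from each other; a quadric.
3. Symmetries: the y ↦ −y reflection is a symmetry, so y appears only in even powers; mirror symmetry z ↦ −z ⇒ only even powers of z; mirror symmetry x ↦ −x ⇒ only even powers of x.
4. From the axis intercepts and sections: the surface avoids every integer y-axis point in the box; the z-axis gridline crossings are at z ∈ {-1, 1}; no x-intercept at any integer in the box.
5. Solving for integer coefficients yields p as stated.

x^2 + 3*y^2 - z^2 + 1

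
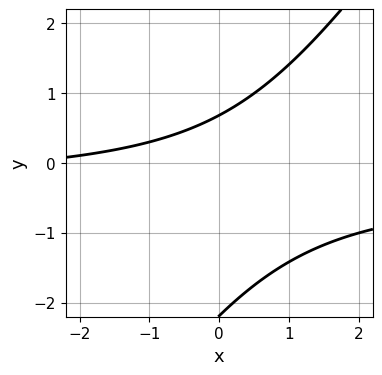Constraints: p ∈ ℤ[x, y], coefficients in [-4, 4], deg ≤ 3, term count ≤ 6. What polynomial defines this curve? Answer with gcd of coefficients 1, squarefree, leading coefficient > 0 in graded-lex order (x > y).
3*x*y - 2*y^2 + x - 3*y + 3

deg p = 2. A generic line meets the curve in up to 2 points.
From the axis intercepts and sections: it misses every integer gridline on the x-axis.
The integer polynomial consistent with all of this is the stated p.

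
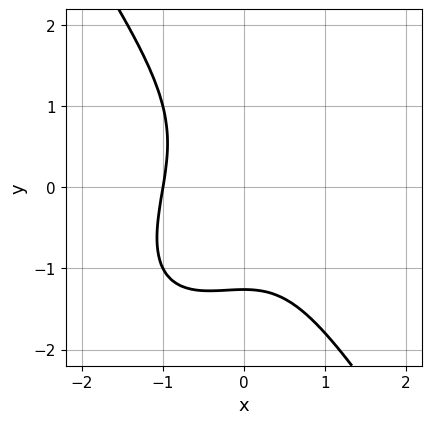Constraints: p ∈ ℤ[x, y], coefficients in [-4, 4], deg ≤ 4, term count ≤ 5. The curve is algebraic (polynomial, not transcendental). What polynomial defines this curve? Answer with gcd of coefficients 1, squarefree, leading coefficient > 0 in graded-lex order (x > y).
2*x^3 - x^2*y + y^3 + 2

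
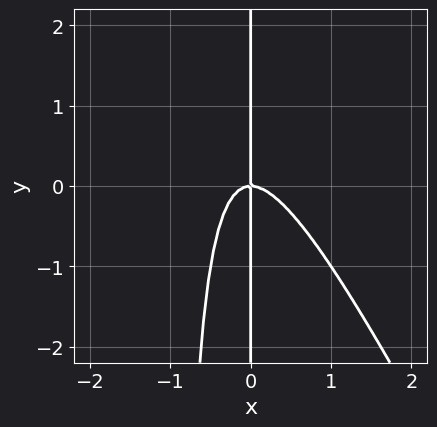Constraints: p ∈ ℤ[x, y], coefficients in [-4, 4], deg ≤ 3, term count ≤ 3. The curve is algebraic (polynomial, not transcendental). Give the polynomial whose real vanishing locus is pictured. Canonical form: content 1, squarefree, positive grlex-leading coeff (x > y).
2*x^3 + x^2*y + x*y

1. Degree: a generic line meets the curve in up to 3 points, so deg p = 3.
2. From the visible intercepts: every point of the y-axis in the box is on the curve; one x-axis crossing is at x = 0.
3. Putting this together gives p.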